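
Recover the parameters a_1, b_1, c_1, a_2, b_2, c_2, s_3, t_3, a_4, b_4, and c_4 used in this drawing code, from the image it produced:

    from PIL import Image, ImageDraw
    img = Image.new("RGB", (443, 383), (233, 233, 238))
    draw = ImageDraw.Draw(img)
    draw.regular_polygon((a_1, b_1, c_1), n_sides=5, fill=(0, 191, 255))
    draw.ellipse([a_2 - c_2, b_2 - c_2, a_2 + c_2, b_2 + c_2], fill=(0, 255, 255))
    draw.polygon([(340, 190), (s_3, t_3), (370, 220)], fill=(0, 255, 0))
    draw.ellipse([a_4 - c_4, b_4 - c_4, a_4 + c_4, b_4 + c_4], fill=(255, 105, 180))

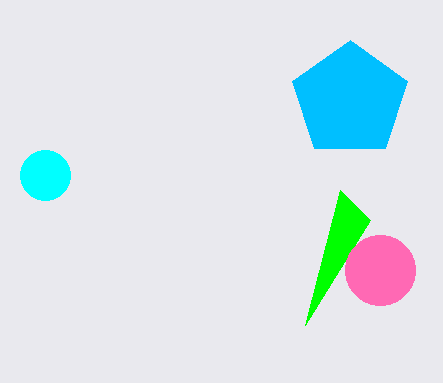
a_1 = 350; b_1 = 100; c_1 = 60; a_2 = 45; b_2 = 175; c_2 = 25; s_3 = 305; t_3 = 325; a_4 = 380; b_4 = 270; c_4 = 35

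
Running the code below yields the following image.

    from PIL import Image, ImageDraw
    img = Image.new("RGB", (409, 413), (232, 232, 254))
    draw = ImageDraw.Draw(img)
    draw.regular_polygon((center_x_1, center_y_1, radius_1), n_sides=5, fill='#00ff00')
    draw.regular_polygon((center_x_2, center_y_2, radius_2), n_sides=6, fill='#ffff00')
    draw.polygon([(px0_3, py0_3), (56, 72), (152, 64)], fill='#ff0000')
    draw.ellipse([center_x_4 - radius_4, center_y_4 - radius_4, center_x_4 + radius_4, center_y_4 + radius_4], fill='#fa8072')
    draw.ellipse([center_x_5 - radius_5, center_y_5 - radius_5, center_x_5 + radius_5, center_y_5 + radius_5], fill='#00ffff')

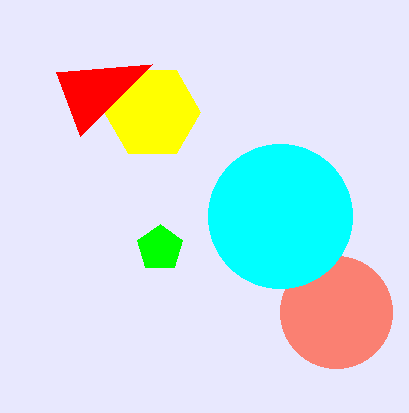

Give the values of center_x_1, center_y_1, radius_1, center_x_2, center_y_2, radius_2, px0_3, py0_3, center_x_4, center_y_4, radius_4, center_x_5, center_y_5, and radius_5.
center_x_1 = 160; center_y_1 = 248; radius_1 = 24; center_x_2 = 152; center_y_2 = 112; radius_2 = 48; px0_3 = 80; py0_3 = 136; center_x_4 = 336; center_y_4 = 312; radius_4 = 56; center_x_5 = 280; center_y_5 = 216; radius_5 = 72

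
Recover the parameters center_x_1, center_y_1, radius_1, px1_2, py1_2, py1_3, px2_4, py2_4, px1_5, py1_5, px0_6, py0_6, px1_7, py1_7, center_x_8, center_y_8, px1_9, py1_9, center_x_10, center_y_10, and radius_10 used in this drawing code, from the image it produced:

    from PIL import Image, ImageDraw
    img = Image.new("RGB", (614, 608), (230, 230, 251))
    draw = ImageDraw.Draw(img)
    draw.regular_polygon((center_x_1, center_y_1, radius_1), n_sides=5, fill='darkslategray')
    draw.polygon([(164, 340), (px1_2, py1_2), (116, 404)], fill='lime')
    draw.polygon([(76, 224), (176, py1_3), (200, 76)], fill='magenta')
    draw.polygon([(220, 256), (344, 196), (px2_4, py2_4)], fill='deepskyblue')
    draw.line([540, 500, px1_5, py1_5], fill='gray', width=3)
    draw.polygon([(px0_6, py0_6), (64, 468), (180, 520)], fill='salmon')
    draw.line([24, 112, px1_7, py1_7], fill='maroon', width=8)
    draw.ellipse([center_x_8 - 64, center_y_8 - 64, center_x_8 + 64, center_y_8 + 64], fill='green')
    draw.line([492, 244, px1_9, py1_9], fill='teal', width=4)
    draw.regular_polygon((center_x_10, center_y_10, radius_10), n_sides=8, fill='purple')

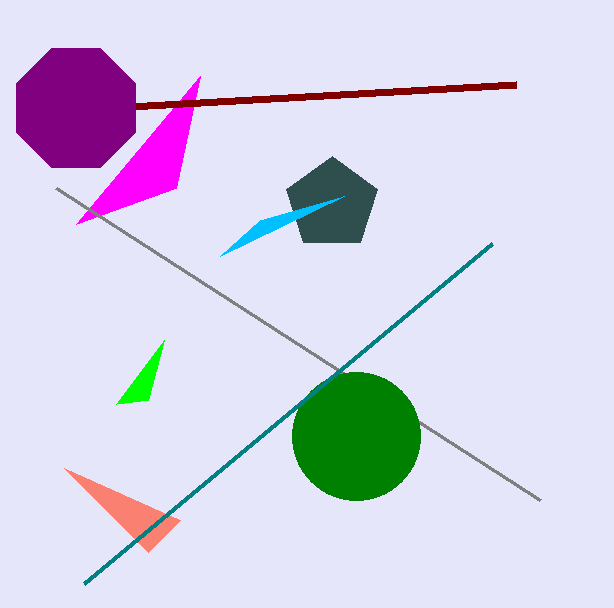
center_x_1 = 332; center_y_1 = 204; radius_1 = 48; px1_2 = 148; py1_2 = 400; py1_3 = 188; px2_4 = 260; py2_4 = 220; px1_5 = 56; py1_5 = 188; px0_6 = 148; py0_6 = 552; px1_7 = 516; py1_7 = 84; center_x_8 = 356; center_y_8 = 436; px1_9 = 84; py1_9 = 584; center_x_10 = 76; center_y_10 = 108; radius_10 = 64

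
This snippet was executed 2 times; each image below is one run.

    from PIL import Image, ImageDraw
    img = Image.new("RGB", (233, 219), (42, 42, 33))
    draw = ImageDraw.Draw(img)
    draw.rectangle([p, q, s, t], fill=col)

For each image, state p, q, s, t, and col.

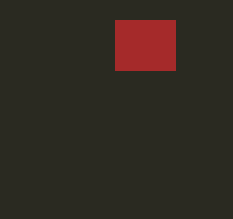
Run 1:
p = 115
q = 20
s = 175
t = 70
col = 'brown'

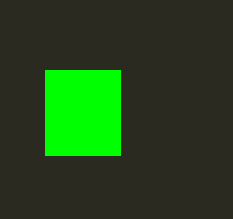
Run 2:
p = 45; q = 70; s = 120; t = 155; col = 'lime'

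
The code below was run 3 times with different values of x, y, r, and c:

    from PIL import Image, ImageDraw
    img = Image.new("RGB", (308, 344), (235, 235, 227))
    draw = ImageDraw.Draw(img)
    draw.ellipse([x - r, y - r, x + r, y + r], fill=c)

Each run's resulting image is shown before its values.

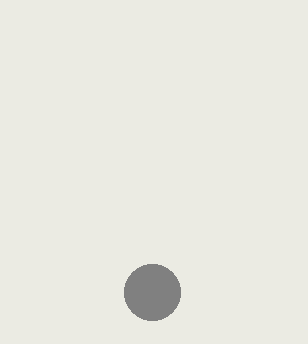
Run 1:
x = 152
y = 292
r = 28
c = 'gray'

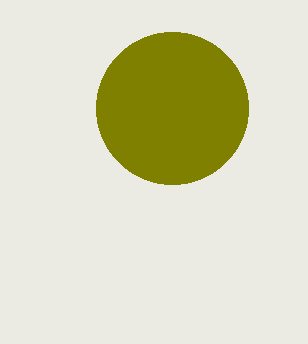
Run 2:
x = 172; y = 108; r = 76; c = 'olive'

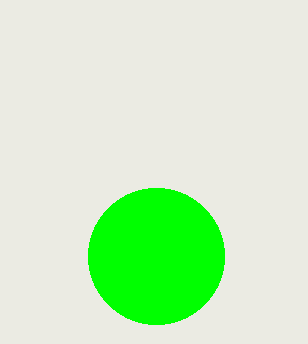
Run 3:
x = 156, y = 256, r = 68, c = 'lime'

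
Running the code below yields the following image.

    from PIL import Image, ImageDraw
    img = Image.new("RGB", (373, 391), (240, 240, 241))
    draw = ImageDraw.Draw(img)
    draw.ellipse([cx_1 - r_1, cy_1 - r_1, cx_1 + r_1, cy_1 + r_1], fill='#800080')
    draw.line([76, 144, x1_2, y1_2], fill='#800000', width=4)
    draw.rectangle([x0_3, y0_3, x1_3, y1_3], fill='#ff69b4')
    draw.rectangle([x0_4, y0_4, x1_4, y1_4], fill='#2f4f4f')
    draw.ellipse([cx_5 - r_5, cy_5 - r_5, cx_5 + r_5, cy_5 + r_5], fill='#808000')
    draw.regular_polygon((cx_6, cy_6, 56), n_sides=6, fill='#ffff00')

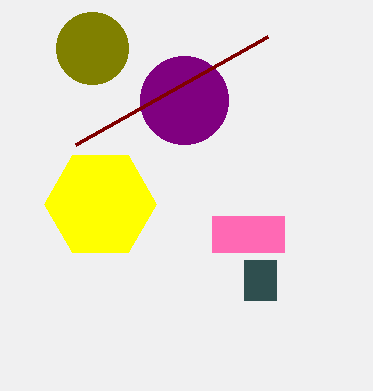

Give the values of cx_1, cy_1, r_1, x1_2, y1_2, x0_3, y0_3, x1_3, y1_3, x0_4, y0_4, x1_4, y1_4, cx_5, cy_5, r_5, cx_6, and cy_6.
cx_1 = 184; cy_1 = 100; r_1 = 44; x1_2 = 268; y1_2 = 36; x0_3 = 212; y0_3 = 216; x1_3 = 284; y1_3 = 252; x0_4 = 244; y0_4 = 260; x1_4 = 276; y1_4 = 300; cx_5 = 92; cy_5 = 48; r_5 = 36; cx_6 = 100; cy_6 = 204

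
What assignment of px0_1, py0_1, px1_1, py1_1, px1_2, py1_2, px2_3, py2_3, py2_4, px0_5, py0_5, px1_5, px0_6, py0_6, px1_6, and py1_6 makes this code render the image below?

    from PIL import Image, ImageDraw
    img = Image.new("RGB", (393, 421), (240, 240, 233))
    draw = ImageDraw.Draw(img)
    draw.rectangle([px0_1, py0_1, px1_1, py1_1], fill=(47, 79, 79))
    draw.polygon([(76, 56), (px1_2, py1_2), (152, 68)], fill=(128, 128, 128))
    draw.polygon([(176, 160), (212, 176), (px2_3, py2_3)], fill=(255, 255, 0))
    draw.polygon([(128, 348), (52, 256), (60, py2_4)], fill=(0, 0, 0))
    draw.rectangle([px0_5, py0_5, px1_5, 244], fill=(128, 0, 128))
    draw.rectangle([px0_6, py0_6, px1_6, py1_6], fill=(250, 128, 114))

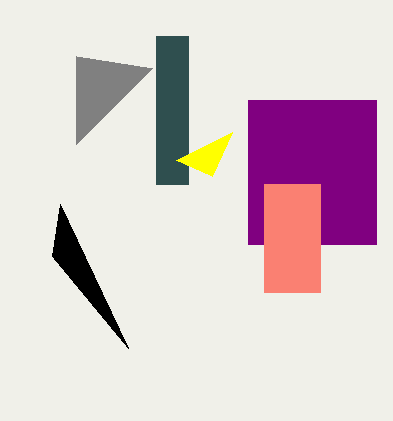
px0_1 = 156
py0_1 = 36
px1_1 = 188
py1_1 = 184
px1_2 = 76
py1_2 = 144
px2_3 = 232
py2_3 = 132
py2_4 = 204
px0_5 = 248
py0_5 = 100
px1_5 = 376
px0_6 = 264
py0_6 = 184
px1_6 = 320
py1_6 = 292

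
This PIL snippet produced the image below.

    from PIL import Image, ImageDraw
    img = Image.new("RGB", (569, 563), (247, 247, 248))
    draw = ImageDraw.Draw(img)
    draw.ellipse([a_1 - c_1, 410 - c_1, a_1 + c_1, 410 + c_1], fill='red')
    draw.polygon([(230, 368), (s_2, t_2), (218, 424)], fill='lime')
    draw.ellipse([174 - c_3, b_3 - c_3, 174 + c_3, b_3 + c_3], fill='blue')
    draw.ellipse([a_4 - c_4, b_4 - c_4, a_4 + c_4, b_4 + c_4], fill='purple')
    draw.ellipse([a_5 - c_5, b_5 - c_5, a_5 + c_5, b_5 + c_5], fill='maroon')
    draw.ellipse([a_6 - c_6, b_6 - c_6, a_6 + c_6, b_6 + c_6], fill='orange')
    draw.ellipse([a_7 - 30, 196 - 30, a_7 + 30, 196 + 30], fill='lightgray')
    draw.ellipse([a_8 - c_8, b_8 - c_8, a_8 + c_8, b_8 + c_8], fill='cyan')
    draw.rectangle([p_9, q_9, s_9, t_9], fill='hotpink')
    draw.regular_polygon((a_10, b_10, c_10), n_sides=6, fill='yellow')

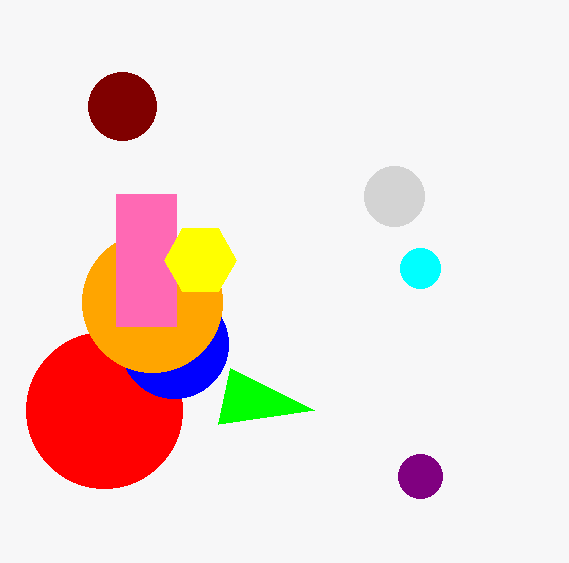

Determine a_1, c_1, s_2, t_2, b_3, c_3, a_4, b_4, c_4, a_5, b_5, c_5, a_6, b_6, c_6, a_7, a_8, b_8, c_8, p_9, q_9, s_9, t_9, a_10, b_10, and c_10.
a_1 = 104, c_1 = 78, s_2 = 314, t_2 = 410, b_3 = 344, c_3 = 54, a_4 = 420, b_4 = 476, c_4 = 22, a_5 = 122, b_5 = 106, c_5 = 34, a_6 = 152, b_6 = 302, c_6 = 70, a_7 = 394, a_8 = 420, b_8 = 268, c_8 = 20, p_9 = 116, q_9 = 194, s_9 = 176, t_9 = 326, a_10 = 200, b_10 = 260, c_10 = 36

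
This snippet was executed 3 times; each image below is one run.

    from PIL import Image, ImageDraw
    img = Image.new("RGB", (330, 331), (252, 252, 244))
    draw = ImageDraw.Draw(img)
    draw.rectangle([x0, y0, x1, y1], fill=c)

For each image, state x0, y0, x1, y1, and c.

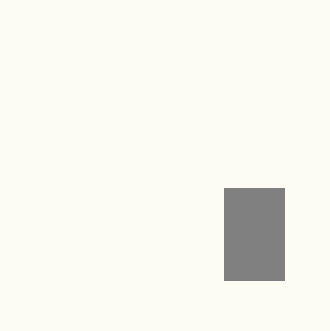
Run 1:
x0 = 224; y0 = 188; x1 = 284; y1 = 280; c = 'gray'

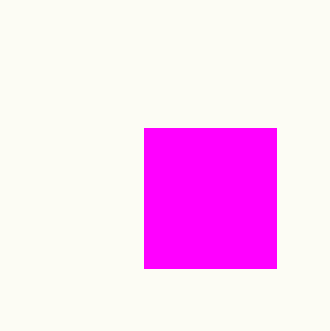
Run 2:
x0 = 144
y0 = 128
x1 = 276
y1 = 268
c = 'magenta'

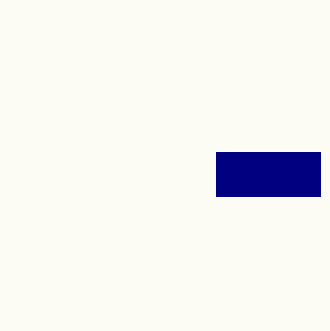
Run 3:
x0 = 216, y0 = 152, x1 = 320, y1 = 196, c = 'navy'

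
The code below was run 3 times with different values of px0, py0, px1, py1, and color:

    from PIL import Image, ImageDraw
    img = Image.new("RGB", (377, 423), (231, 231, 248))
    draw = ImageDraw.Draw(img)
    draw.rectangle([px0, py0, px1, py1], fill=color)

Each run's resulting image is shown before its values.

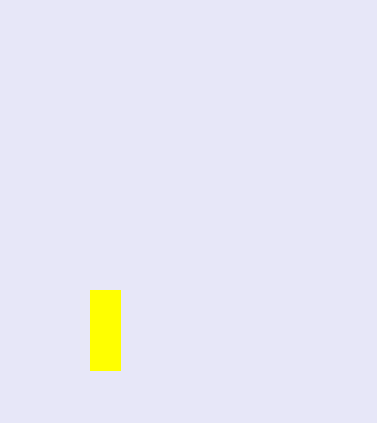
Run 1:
px0 = 90; py0 = 290; px1 = 120; py1 = 370; color = 'yellow'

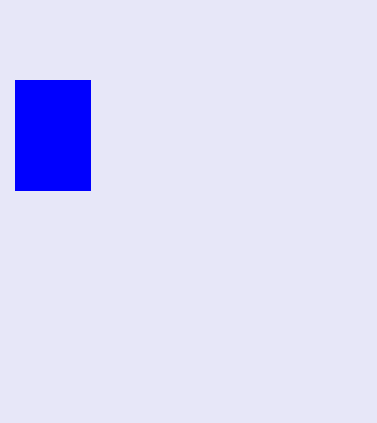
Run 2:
px0 = 15; py0 = 80; px1 = 90; py1 = 190; color = 'blue'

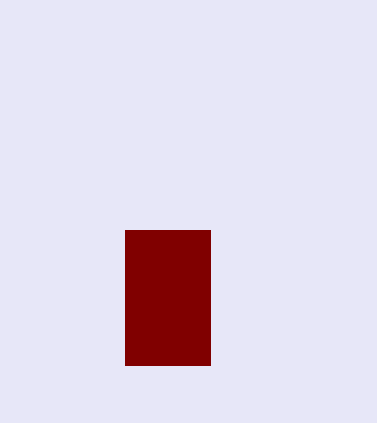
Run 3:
px0 = 125, py0 = 230, px1 = 210, py1 = 365, color = 'maroon'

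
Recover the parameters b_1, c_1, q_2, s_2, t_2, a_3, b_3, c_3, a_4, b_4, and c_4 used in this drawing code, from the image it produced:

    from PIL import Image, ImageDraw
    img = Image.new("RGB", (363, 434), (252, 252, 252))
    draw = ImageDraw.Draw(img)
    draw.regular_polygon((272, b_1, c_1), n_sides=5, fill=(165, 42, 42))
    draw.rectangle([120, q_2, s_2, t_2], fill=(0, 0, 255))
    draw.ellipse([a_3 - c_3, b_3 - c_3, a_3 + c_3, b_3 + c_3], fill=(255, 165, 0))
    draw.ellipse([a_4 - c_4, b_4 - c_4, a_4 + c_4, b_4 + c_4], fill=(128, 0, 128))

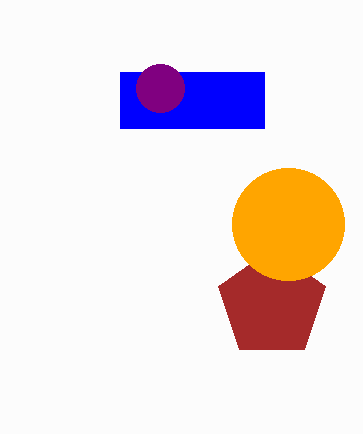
b_1 = 304; c_1 = 56; q_2 = 72; s_2 = 264; t_2 = 128; a_3 = 288; b_3 = 224; c_3 = 56; a_4 = 160; b_4 = 88; c_4 = 24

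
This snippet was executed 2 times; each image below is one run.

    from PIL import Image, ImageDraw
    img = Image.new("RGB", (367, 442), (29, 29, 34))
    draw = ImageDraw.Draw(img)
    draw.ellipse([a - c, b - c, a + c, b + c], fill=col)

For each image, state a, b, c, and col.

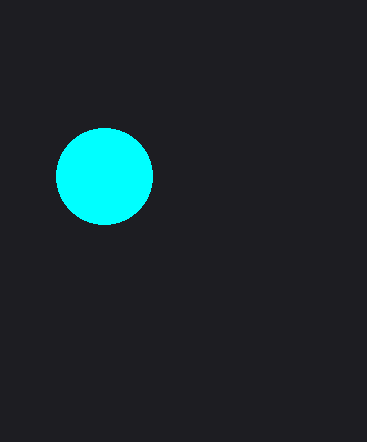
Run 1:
a = 104
b = 176
c = 48
col = 'cyan'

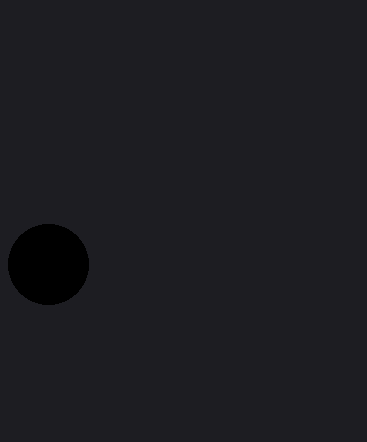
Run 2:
a = 48; b = 264; c = 40; col = 'black'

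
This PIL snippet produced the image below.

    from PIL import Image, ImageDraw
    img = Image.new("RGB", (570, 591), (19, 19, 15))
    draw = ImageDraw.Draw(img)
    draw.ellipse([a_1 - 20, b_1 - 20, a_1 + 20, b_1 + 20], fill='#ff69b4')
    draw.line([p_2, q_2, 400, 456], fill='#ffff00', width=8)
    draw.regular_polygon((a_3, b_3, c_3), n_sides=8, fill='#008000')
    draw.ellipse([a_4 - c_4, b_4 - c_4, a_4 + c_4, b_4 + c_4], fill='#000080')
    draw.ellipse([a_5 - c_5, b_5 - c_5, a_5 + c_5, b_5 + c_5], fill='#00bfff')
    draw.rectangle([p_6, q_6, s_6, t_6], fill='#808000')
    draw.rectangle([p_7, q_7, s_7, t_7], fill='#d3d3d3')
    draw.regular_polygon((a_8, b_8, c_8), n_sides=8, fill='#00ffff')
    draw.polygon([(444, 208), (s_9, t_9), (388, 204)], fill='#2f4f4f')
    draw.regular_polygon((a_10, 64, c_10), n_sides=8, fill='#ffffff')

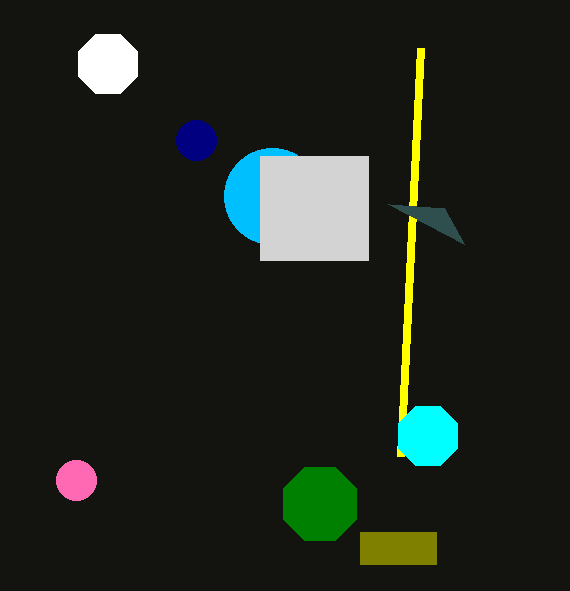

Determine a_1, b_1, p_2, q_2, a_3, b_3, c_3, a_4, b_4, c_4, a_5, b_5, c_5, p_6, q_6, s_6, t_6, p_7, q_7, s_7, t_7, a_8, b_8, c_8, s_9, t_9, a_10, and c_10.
a_1 = 76, b_1 = 480, p_2 = 420, q_2 = 48, a_3 = 320, b_3 = 504, c_3 = 40, a_4 = 196, b_4 = 140, c_4 = 20, a_5 = 272, b_5 = 196, c_5 = 48, p_6 = 360, q_6 = 532, s_6 = 436, t_6 = 564, p_7 = 260, q_7 = 156, s_7 = 368, t_7 = 260, a_8 = 428, b_8 = 436, c_8 = 32, s_9 = 464, t_9 = 244, a_10 = 108, c_10 = 32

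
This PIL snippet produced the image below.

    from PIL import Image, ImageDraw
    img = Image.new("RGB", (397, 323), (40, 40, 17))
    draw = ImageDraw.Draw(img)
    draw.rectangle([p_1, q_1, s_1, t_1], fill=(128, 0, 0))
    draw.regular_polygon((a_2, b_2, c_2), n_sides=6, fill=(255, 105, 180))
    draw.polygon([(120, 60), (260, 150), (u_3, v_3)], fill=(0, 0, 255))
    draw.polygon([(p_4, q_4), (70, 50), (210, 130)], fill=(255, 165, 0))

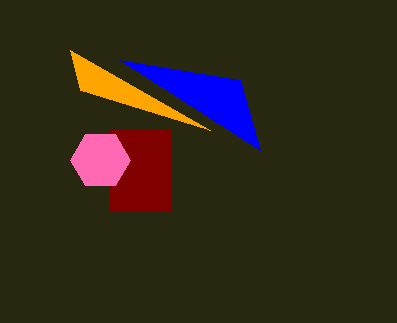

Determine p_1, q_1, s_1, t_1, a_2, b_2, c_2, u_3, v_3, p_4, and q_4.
p_1 = 110, q_1 = 130, s_1 = 170, t_1 = 210, a_2 = 100, b_2 = 160, c_2 = 30, u_3 = 240, v_3 = 80, p_4 = 80, q_4 = 90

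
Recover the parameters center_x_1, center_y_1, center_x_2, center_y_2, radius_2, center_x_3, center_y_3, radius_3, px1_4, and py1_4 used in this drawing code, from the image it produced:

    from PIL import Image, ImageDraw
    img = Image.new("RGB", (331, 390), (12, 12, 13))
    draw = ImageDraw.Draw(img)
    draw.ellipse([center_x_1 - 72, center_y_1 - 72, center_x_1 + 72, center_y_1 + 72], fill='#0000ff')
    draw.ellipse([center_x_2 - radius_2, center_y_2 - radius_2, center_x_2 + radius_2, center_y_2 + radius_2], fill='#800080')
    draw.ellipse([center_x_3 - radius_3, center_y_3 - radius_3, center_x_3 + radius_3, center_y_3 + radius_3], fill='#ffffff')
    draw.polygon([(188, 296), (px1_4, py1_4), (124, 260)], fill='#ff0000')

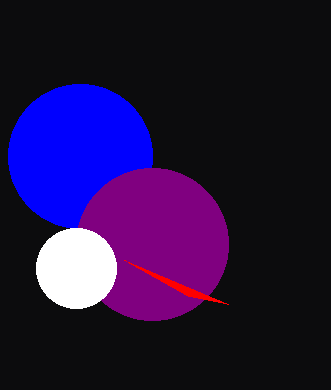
center_x_1 = 80; center_y_1 = 156; center_x_2 = 152; center_y_2 = 244; radius_2 = 76; center_x_3 = 76; center_y_3 = 268; radius_3 = 40; px1_4 = 228; py1_4 = 304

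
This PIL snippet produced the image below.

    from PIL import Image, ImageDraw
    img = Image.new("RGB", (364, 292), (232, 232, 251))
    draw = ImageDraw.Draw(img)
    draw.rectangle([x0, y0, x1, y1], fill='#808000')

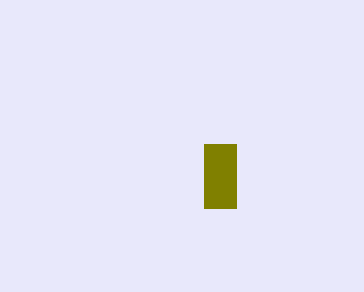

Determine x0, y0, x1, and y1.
x0 = 204, y0 = 144, x1 = 236, y1 = 208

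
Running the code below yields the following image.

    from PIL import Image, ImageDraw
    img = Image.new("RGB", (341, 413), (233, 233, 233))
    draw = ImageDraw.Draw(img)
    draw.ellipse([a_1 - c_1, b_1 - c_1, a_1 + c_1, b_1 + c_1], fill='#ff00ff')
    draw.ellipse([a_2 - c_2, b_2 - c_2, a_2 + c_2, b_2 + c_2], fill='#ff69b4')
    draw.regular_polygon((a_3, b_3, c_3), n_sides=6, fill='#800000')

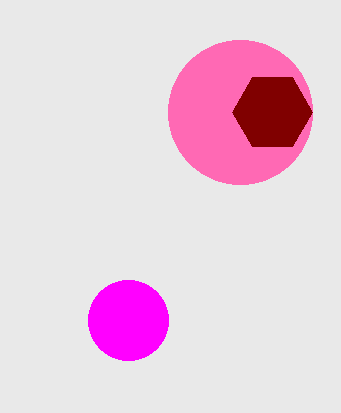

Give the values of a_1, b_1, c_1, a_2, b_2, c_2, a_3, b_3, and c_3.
a_1 = 128
b_1 = 320
c_1 = 40
a_2 = 240
b_2 = 112
c_2 = 72
a_3 = 272
b_3 = 112
c_3 = 40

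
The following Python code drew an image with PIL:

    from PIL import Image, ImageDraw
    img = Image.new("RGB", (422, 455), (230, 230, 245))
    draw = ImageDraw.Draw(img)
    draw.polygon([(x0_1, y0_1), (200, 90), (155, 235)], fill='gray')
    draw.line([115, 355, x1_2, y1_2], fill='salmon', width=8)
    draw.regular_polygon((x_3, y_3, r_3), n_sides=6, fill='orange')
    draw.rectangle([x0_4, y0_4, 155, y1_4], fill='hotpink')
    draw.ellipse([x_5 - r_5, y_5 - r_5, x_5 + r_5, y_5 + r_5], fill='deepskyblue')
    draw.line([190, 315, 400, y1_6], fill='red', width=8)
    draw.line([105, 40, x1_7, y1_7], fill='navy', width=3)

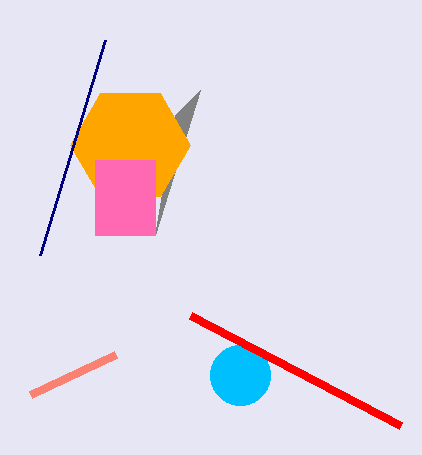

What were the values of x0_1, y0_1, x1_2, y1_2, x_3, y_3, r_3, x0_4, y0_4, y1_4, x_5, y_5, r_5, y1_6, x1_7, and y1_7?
x0_1 = 175, y0_1 = 115, x1_2 = 30, y1_2 = 395, x_3 = 130, y_3 = 145, r_3 = 60, x0_4 = 95, y0_4 = 160, y1_4 = 235, x_5 = 240, y_5 = 375, r_5 = 30, y1_6 = 425, x1_7 = 40, y1_7 = 255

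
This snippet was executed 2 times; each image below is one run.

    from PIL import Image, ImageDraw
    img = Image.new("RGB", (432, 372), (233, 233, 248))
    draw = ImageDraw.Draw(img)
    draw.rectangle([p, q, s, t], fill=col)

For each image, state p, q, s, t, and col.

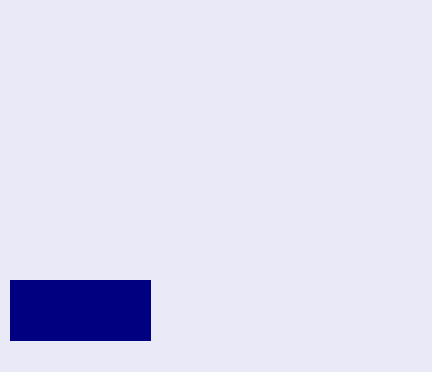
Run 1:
p = 10, q = 280, s = 150, t = 340, col = 'navy'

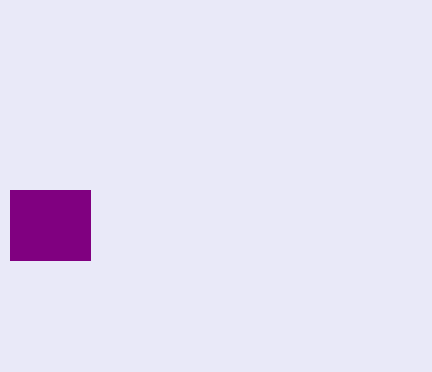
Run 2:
p = 10, q = 190, s = 90, t = 260, col = 'purple'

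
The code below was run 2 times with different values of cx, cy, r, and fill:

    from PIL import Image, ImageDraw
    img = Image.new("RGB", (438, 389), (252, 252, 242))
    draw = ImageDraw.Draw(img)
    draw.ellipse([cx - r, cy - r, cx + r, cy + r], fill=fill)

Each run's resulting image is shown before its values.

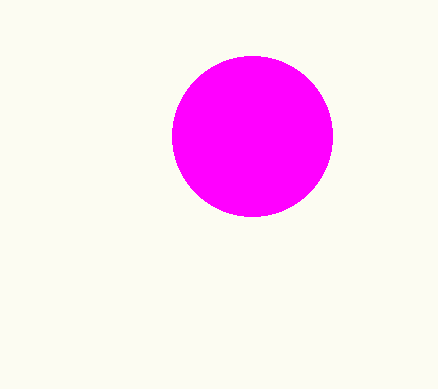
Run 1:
cx = 252, cy = 136, r = 80, fill = 'magenta'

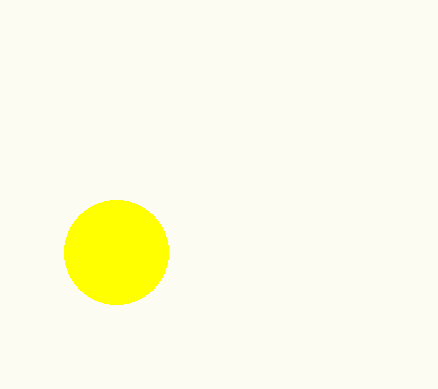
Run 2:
cx = 116; cy = 252; r = 52; fill = 'yellow'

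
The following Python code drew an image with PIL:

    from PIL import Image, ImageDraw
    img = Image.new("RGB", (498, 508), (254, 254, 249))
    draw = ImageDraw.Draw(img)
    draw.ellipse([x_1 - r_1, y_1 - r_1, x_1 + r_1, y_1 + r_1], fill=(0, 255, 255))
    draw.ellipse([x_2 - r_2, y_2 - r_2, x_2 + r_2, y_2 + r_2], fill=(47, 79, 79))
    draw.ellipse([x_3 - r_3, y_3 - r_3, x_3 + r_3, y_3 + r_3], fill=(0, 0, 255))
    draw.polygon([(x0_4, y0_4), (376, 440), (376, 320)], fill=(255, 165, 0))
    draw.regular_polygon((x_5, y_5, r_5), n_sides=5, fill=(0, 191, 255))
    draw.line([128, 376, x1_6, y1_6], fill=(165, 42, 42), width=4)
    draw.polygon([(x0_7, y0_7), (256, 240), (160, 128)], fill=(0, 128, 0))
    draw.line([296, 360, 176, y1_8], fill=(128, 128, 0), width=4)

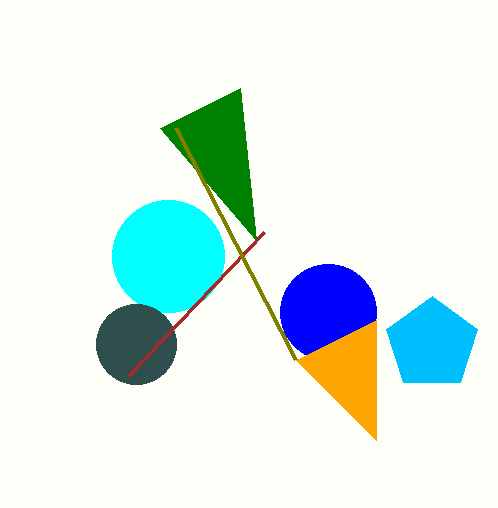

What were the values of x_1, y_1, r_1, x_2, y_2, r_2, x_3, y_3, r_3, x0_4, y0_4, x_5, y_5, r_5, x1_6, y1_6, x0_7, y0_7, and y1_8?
x_1 = 168; y_1 = 256; r_1 = 56; x_2 = 136; y_2 = 344; r_2 = 40; x_3 = 328; y_3 = 312; r_3 = 48; x0_4 = 296; y0_4 = 360; x_5 = 432; y_5 = 344; r_5 = 48; x1_6 = 264; y1_6 = 232; x0_7 = 240; y0_7 = 88; y1_8 = 128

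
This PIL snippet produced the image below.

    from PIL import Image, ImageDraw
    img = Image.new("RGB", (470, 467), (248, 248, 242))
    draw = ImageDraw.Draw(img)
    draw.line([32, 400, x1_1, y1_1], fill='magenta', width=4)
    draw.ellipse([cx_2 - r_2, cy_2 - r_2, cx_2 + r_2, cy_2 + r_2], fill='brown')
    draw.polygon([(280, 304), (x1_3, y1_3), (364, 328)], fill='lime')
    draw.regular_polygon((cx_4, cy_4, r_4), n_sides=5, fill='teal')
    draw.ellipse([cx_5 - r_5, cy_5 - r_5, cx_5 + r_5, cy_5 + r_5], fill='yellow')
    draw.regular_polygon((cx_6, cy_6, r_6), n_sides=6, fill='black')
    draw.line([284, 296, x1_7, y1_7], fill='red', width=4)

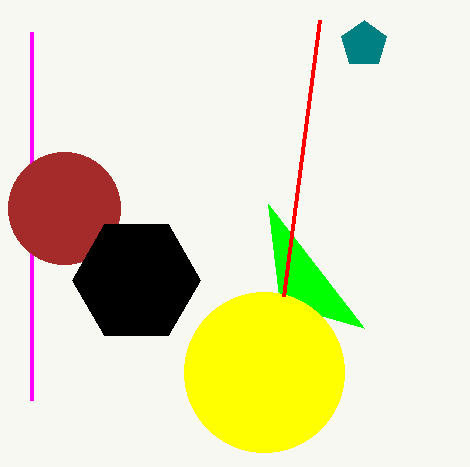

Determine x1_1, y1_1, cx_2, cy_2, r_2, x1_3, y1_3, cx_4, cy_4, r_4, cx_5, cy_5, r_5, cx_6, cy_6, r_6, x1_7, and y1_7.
x1_1 = 32, y1_1 = 32, cx_2 = 64, cy_2 = 208, r_2 = 56, x1_3 = 268, y1_3 = 204, cx_4 = 364, cy_4 = 44, r_4 = 24, cx_5 = 264, cy_5 = 372, r_5 = 80, cx_6 = 136, cy_6 = 280, r_6 = 64, x1_7 = 320, y1_7 = 20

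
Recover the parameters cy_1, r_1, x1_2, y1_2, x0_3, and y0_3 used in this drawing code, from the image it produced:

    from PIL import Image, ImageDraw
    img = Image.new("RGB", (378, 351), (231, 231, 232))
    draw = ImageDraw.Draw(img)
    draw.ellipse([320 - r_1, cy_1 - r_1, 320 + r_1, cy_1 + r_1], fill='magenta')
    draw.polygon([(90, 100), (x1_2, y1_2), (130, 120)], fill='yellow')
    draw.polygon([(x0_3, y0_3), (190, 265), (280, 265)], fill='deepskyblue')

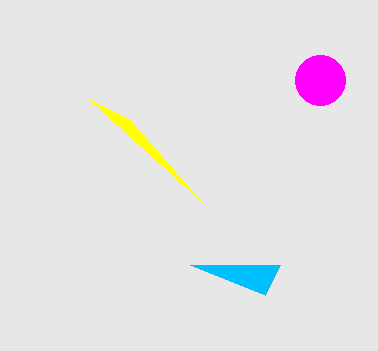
cy_1 = 80; r_1 = 25; x1_2 = 200; y1_2 = 200; x0_3 = 265; y0_3 = 295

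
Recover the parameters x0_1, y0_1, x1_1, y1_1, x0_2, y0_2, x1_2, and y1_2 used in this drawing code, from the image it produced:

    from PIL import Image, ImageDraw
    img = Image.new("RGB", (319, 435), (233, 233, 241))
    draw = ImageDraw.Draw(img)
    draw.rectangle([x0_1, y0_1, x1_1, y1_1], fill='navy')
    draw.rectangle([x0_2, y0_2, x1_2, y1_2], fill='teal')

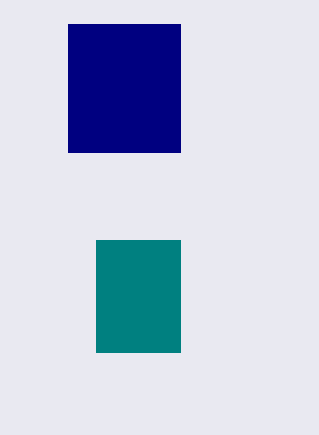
x0_1 = 68, y0_1 = 24, x1_1 = 180, y1_1 = 152, x0_2 = 96, y0_2 = 240, x1_2 = 180, y1_2 = 352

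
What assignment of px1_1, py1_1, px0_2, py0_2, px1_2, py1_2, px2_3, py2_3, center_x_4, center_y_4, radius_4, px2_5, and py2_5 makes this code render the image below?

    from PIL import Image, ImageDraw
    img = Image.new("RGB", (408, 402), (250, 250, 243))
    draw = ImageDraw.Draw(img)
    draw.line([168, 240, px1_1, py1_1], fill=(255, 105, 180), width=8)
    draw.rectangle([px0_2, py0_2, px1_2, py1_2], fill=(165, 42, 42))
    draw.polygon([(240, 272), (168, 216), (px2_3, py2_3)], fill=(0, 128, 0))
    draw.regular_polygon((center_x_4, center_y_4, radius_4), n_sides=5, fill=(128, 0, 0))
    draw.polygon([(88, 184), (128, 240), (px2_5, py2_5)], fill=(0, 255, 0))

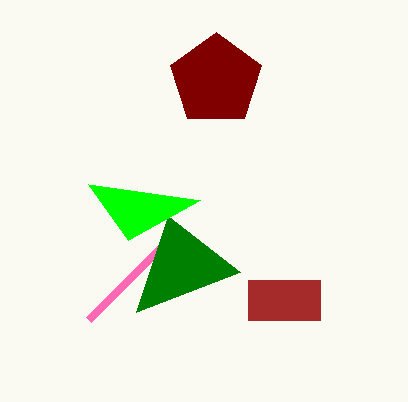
px1_1 = 88; py1_1 = 320; px0_2 = 248; py0_2 = 280; px1_2 = 320; py1_2 = 320; px2_3 = 136; py2_3 = 312; center_x_4 = 216; center_y_4 = 80; radius_4 = 48; px2_5 = 200; py2_5 = 200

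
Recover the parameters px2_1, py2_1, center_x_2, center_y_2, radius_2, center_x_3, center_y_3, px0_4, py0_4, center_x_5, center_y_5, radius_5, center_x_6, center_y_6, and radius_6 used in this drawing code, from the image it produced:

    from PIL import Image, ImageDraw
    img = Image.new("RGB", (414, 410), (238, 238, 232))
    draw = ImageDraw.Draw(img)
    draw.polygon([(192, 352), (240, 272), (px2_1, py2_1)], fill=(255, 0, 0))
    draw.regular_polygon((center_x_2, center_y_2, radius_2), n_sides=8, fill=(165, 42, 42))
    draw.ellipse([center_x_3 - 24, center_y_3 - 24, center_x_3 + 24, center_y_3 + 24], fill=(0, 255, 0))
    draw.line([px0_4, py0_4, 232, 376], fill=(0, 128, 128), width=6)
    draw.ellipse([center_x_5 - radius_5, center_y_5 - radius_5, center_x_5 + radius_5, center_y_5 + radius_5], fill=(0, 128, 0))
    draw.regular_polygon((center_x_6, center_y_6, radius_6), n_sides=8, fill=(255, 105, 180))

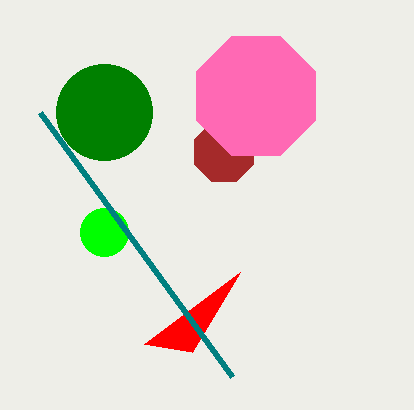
px2_1 = 144; py2_1 = 344; center_x_2 = 224; center_y_2 = 152; radius_2 = 32; center_x_3 = 104; center_y_3 = 232; px0_4 = 40; py0_4 = 112; center_x_5 = 104; center_y_5 = 112; radius_5 = 48; center_x_6 = 256; center_y_6 = 96; radius_6 = 64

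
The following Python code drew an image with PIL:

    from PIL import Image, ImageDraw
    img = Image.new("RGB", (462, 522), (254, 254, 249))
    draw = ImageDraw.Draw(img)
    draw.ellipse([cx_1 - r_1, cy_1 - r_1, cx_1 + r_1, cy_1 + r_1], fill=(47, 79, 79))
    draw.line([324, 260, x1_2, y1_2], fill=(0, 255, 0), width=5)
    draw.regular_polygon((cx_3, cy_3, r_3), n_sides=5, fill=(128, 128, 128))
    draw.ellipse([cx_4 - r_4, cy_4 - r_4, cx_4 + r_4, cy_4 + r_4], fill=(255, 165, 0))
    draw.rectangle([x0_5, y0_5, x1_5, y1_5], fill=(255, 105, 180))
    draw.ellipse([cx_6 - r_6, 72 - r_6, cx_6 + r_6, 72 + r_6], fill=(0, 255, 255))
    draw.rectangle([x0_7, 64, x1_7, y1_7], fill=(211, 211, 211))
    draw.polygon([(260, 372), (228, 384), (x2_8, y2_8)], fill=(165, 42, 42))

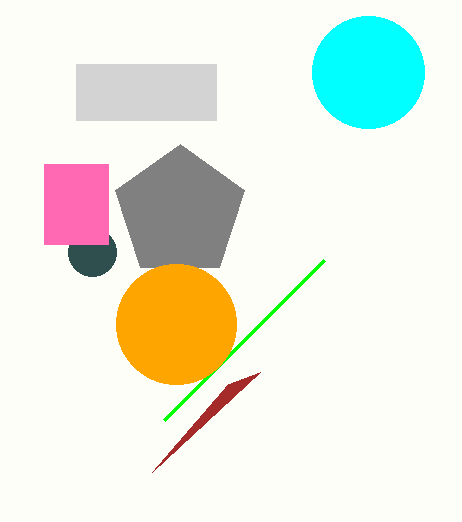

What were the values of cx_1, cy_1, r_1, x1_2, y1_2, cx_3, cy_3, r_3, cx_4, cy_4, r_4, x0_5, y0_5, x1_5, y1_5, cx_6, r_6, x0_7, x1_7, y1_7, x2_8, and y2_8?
cx_1 = 92; cy_1 = 252; r_1 = 24; x1_2 = 164; y1_2 = 420; cx_3 = 180; cy_3 = 212; r_3 = 68; cx_4 = 176; cy_4 = 324; r_4 = 60; x0_5 = 44; y0_5 = 164; x1_5 = 108; y1_5 = 244; cx_6 = 368; r_6 = 56; x0_7 = 76; x1_7 = 216; y1_7 = 120; x2_8 = 152; y2_8 = 472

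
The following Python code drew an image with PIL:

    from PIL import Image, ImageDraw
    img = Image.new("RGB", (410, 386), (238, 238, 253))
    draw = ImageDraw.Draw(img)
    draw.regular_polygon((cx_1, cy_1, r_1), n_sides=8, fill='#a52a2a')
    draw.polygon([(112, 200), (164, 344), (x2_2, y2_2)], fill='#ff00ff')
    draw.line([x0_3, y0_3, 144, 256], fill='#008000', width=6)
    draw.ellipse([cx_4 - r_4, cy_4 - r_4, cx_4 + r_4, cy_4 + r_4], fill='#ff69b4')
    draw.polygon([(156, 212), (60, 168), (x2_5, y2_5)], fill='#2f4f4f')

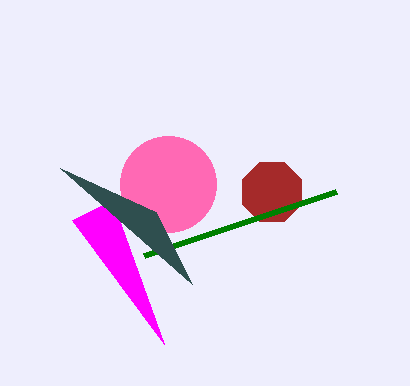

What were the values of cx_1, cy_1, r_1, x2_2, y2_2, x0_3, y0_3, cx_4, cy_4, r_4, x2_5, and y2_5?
cx_1 = 272
cy_1 = 192
r_1 = 32
x2_2 = 72
y2_2 = 220
x0_3 = 336
y0_3 = 192
cx_4 = 168
cy_4 = 184
r_4 = 48
x2_5 = 192
y2_5 = 284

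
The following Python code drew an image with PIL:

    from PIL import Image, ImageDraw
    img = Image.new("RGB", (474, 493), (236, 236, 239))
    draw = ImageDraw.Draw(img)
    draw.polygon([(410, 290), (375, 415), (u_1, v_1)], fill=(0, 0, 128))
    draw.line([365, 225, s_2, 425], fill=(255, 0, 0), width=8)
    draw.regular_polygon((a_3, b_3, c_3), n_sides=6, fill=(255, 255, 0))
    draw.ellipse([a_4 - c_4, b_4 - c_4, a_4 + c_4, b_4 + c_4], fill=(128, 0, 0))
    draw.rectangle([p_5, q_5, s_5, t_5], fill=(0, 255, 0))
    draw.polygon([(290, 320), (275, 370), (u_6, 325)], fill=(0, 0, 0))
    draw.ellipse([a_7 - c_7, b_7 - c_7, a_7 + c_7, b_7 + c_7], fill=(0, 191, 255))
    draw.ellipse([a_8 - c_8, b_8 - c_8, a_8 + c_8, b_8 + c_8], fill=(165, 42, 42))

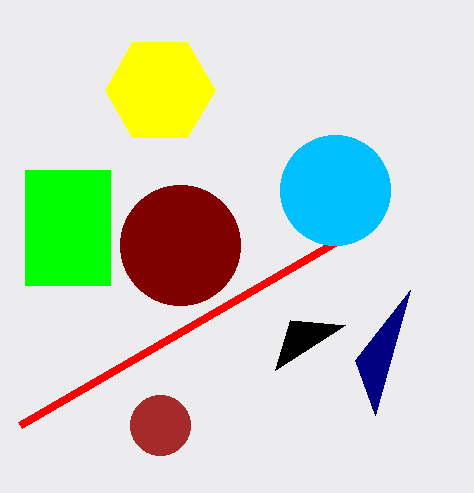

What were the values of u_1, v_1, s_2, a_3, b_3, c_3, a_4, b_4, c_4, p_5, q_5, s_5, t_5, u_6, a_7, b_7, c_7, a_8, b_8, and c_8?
u_1 = 355
v_1 = 360
s_2 = 20
a_3 = 160
b_3 = 90
c_3 = 55
a_4 = 180
b_4 = 245
c_4 = 60
p_5 = 25
q_5 = 170
s_5 = 110
t_5 = 285
u_6 = 345
a_7 = 335
b_7 = 190
c_7 = 55
a_8 = 160
b_8 = 425
c_8 = 30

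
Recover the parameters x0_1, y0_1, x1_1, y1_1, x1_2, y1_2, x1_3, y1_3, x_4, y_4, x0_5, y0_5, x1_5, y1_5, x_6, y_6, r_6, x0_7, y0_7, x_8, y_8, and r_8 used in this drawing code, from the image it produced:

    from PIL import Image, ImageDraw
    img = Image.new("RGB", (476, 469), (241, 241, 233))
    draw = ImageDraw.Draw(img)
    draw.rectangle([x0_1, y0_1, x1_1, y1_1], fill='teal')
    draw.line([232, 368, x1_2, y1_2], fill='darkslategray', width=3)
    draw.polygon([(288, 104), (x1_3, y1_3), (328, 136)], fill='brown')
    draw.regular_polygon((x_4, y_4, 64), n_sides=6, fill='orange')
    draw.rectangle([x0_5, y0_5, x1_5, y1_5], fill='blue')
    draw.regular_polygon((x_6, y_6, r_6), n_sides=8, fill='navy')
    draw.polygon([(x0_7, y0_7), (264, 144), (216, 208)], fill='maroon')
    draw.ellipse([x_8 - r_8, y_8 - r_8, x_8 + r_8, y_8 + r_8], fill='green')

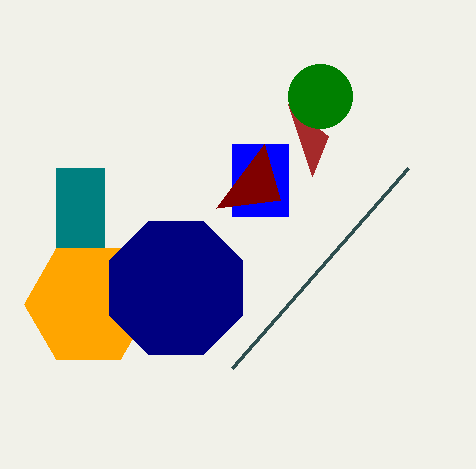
x0_1 = 56, y0_1 = 168, x1_1 = 104, y1_1 = 248, x1_2 = 408, y1_2 = 168, x1_3 = 312, y1_3 = 176, x_4 = 88, y_4 = 304, x0_5 = 232, y0_5 = 144, x1_5 = 288, y1_5 = 216, x_6 = 176, y_6 = 288, r_6 = 72, x0_7 = 280, y0_7 = 200, x_8 = 320, y_8 = 96, r_8 = 32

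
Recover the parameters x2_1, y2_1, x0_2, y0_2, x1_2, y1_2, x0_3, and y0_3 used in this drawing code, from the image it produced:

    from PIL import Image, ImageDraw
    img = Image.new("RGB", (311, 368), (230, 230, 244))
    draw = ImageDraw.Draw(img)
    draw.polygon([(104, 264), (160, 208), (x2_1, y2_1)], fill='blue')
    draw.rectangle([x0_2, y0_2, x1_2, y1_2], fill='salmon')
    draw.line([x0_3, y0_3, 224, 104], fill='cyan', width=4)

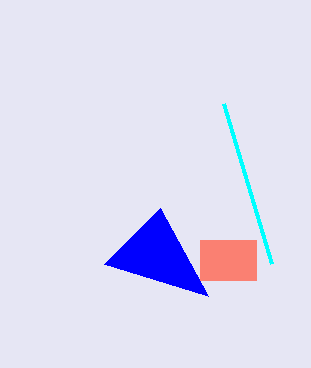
x2_1 = 208; y2_1 = 296; x0_2 = 200; y0_2 = 240; x1_2 = 256; y1_2 = 280; x0_3 = 272; y0_3 = 264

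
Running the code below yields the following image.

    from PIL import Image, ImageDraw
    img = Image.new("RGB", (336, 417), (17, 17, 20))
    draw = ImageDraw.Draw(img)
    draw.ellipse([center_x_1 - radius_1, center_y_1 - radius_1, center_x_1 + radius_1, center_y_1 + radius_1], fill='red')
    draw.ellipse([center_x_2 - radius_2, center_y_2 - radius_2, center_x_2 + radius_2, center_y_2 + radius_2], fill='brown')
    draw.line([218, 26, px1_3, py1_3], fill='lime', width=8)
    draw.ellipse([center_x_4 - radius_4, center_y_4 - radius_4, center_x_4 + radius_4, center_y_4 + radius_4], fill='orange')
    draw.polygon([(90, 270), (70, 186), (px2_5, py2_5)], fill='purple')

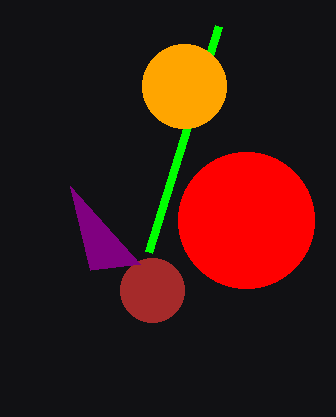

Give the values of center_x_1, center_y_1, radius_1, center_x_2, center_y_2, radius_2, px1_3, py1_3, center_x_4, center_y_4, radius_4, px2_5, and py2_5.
center_x_1 = 246, center_y_1 = 220, radius_1 = 68, center_x_2 = 152, center_y_2 = 290, radius_2 = 32, px1_3 = 148, py1_3 = 252, center_x_4 = 184, center_y_4 = 86, radius_4 = 42, px2_5 = 140, py2_5 = 264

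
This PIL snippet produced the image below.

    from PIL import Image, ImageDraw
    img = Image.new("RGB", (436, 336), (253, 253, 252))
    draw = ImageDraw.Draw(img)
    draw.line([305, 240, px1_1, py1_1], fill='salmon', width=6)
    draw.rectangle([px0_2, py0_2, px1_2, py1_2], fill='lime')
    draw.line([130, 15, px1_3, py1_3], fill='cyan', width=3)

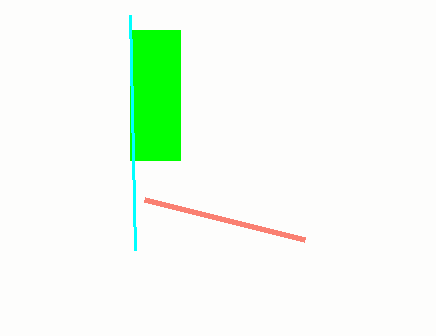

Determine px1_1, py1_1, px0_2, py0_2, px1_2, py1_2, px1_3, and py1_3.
px1_1 = 145, py1_1 = 200, px0_2 = 130, py0_2 = 30, px1_2 = 180, py1_2 = 160, px1_3 = 135, py1_3 = 250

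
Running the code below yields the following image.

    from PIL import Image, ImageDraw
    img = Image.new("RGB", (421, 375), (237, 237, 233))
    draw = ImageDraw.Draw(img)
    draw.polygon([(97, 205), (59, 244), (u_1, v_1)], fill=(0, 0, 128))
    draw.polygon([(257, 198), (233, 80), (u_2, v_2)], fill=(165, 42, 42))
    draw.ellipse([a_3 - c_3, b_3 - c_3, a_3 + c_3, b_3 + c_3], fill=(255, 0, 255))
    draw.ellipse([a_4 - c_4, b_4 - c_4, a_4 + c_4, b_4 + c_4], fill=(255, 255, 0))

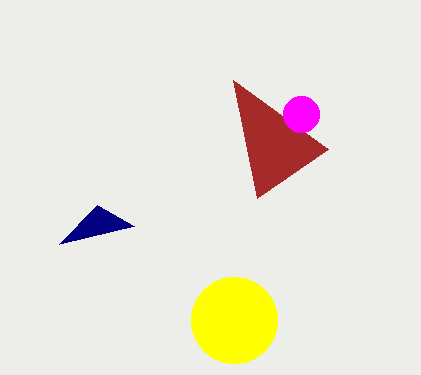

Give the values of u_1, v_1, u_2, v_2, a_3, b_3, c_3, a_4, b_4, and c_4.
u_1 = 134; v_1 = 226; u_2 = 328; v_2 = 149; a_3 = 301; b_3 = 114; c_3 = 18; a_4 = 234; b_4 = 320; c_4 = 43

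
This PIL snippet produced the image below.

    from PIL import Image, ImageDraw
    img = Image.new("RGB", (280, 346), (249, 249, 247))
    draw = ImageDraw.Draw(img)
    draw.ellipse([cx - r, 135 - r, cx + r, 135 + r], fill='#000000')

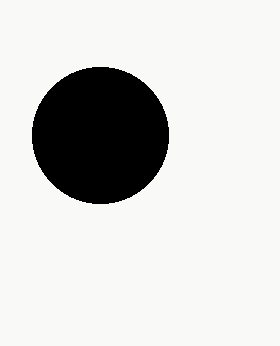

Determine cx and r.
cx = 100; r = 68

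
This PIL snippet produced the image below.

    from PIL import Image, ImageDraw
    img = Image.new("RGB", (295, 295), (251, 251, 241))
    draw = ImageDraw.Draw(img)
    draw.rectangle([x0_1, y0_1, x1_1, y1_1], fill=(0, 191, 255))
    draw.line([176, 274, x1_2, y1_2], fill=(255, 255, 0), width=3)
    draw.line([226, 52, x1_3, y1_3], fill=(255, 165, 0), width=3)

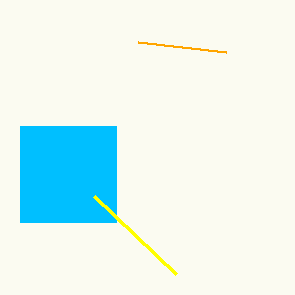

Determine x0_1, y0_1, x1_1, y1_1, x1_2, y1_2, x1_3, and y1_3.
x0_1 = 20
y0_1 = 126
x1_1 = 116
y1_1 = 222
x1_2 = 94
y1_2 = 196
x1_3 = 138
y1_3 = 42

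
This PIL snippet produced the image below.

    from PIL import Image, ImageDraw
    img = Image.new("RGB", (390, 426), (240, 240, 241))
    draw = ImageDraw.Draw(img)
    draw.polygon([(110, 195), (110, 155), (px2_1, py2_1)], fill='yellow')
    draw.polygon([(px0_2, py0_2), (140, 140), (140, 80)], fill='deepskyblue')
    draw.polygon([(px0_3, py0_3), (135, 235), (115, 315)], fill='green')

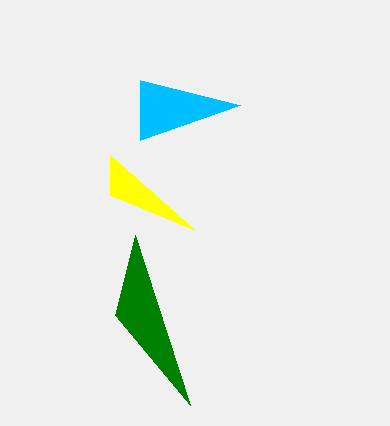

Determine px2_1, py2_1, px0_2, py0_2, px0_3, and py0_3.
px2_1 = 195
py2_1 = 230
px0_2 = 240
py0_2 = 105
px0_3 = 190
py0_3 = 405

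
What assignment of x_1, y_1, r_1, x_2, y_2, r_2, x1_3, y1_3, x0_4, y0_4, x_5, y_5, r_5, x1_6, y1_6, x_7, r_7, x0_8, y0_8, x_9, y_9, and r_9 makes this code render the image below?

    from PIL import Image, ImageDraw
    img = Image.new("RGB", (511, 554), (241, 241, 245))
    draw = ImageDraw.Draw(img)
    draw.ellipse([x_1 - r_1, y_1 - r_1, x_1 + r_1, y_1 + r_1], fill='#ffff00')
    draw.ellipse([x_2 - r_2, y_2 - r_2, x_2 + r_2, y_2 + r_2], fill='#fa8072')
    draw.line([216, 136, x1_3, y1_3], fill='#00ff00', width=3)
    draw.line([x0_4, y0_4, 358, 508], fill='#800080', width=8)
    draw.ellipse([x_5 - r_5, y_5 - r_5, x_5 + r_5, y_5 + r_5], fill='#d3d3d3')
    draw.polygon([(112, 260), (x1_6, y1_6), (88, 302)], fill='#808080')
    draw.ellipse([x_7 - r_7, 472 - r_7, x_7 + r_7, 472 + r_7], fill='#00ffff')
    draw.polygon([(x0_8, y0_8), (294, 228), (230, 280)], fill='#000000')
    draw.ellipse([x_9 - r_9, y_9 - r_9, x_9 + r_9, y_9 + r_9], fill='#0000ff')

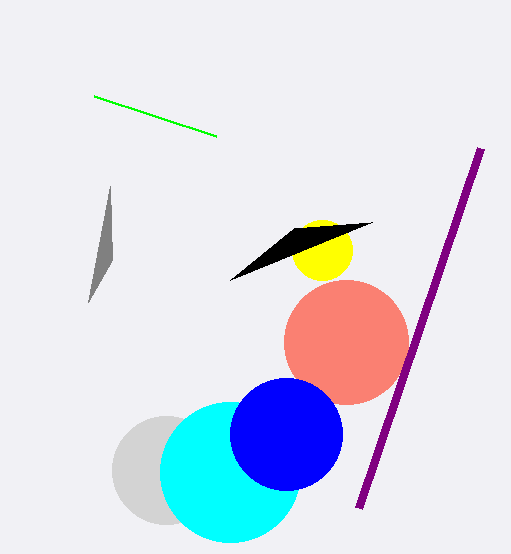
x_1 = 322
y_1 = 250
r_1 = 30
x_2 = 346
y_2 = 342
r_2 = 62
x1_3 = 94
y1_3 = 96
x0_4 = 480
y0_4 = 148
x_5 = 166
y_5 = 470
r_5 = 54
x1_6 = 110
y1_6 = 186
x_7 = 230
r_7 = 70
x0_8 = 372
y0_8 = 222
x_9 = 286
y_9 = 434
r_9 = 56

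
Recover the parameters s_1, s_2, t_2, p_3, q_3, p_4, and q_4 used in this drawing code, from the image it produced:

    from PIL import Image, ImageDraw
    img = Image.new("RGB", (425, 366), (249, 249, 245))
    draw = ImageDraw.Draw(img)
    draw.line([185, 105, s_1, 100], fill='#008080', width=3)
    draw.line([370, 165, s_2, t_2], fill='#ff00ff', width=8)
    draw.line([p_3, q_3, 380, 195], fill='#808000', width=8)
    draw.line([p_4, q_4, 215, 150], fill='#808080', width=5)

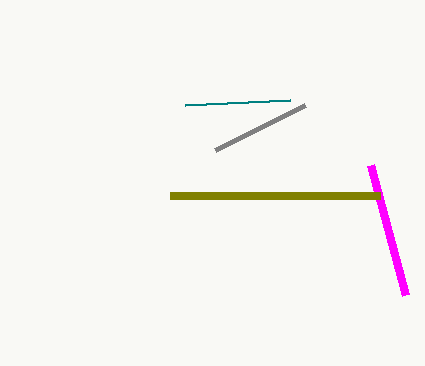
s_1 = 290; s_2 = 405; t_2 = 295; p_3 = 170; q_3 = 195; p_4 = 305; q_4 = 105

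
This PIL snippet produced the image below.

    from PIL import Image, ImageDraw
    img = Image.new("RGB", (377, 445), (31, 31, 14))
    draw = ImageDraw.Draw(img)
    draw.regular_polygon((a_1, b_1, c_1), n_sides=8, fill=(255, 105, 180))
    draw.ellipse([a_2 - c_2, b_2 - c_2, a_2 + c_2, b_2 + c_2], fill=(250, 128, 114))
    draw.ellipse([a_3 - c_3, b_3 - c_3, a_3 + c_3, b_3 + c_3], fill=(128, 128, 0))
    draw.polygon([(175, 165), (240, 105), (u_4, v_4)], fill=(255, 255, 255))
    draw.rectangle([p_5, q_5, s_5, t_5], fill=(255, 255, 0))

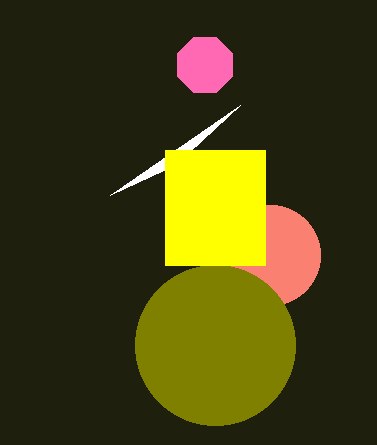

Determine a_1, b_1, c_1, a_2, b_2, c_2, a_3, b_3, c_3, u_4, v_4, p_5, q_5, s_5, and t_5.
a_1 = 205; b_1 = 65; c_1 = 30; a_2 = 270; b_2 = 255; c_2 = 50; a_3 = 215; b_3 = 345; c_3 = 80; u_4 = 110; v_4 = 195; p_5 = 165; q_5 = 150; s_5 = 265; t_5 = 265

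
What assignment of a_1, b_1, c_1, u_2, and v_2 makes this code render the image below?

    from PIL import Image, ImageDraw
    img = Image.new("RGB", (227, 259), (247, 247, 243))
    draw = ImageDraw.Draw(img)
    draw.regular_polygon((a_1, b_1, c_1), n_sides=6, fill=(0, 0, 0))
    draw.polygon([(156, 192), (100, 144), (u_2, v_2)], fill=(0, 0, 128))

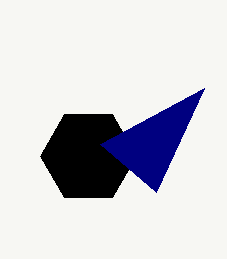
a_1 = 88, b_1 = 156, c_1 = 48, u_2 = 204, v_2 = 88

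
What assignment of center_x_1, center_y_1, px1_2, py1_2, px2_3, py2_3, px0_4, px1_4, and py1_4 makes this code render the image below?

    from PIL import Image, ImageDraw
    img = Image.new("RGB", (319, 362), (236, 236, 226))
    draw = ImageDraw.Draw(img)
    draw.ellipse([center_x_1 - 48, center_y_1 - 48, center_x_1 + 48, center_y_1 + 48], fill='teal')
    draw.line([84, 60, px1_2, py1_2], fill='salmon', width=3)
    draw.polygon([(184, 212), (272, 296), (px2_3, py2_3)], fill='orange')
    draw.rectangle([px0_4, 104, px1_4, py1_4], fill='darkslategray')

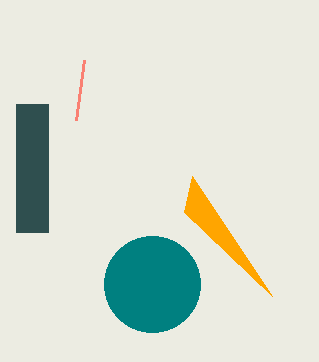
center_x_1 = 152; center_y_1 = 284; px1_2 = 76; py1_2 = 120; px2_3 = 192; py2_3 = 176; px0_4 = 16; px1_4 = 48; py1_4 = 232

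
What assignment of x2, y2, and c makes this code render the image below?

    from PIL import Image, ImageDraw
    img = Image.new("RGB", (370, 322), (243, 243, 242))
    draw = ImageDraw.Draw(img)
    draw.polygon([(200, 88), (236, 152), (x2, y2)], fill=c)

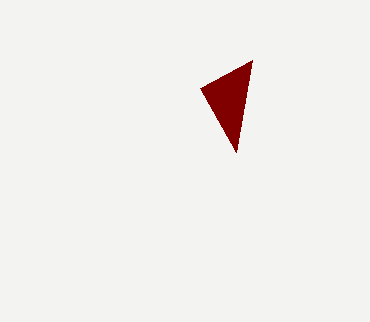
x2 = 252
y2 = 60
c = 'maroon'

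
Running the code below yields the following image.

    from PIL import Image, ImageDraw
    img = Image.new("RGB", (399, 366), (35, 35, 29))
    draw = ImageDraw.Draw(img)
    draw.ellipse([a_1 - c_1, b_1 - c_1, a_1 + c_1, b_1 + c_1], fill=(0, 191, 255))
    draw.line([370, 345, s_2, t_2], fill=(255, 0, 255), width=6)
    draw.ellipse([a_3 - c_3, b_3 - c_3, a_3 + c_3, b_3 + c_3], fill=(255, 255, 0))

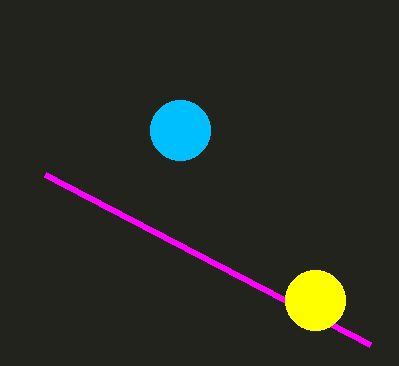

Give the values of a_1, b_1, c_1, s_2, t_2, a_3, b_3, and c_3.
a_1 = 180
b_1 = 130
c_1 = 30
s_2 = 45
t_2 = 175
a_3 = 315
b_3 = 300
c_3 = 30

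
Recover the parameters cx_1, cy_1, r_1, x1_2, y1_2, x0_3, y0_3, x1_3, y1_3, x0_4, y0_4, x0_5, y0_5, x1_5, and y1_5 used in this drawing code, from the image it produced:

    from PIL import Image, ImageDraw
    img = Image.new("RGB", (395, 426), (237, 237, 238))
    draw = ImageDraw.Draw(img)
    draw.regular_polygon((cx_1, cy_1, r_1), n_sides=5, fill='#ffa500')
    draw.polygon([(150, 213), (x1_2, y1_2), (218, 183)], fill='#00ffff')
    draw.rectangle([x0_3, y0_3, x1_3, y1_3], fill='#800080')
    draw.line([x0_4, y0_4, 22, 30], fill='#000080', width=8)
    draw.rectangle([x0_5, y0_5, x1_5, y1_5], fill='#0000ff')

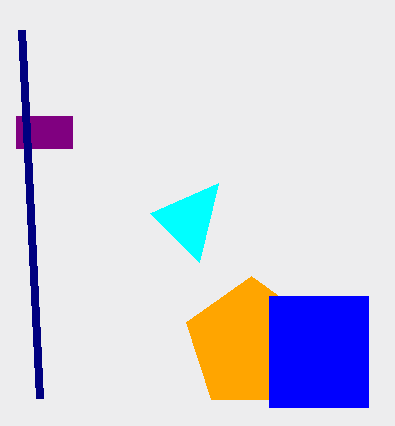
cx_1 = 251
cy_1 = 344
r_1 = 68
x1_2 = 199
y1_2 = 262
x0_3 = 16
y0_3 = 116
x1_3 = 72
y1_3 = 148
x0_4 = 40
y0_4 = 398
x0_5 = 269
y0_5 = 296
x1_5 = 368
y1_5 = 407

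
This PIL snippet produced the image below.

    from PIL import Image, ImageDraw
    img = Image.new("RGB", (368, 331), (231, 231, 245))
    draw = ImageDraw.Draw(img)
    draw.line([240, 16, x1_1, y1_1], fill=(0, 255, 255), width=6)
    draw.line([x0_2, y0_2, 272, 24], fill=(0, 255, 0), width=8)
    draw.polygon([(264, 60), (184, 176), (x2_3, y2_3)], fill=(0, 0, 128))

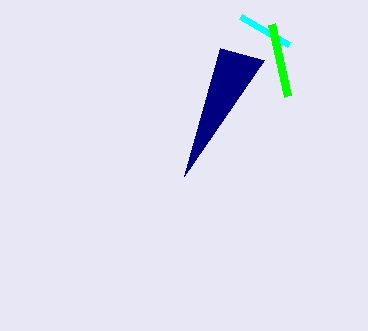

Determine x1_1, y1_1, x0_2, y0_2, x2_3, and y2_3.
x1_1 = 288
y1_1 = 44
x0_2 = 288
y0_2 = 96
x2_3 = 220
y2_3 = 48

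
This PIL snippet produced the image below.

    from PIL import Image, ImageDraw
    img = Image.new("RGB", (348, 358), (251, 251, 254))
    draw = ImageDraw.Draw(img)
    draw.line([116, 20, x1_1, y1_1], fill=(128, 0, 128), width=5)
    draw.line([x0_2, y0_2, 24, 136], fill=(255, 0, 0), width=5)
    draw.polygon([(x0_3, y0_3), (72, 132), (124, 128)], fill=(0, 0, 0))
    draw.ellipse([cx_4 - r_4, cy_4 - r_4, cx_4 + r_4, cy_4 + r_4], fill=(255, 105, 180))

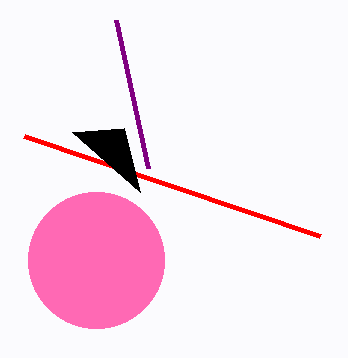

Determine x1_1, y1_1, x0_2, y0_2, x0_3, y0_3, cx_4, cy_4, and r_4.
x1_1 = 148; y1_1 = 168; x0_2 = 320; y0_2 = 236; x0_3 = 140; y0_3 = 192; cx_4 = 96; cy_4 = 260; r_4 = 68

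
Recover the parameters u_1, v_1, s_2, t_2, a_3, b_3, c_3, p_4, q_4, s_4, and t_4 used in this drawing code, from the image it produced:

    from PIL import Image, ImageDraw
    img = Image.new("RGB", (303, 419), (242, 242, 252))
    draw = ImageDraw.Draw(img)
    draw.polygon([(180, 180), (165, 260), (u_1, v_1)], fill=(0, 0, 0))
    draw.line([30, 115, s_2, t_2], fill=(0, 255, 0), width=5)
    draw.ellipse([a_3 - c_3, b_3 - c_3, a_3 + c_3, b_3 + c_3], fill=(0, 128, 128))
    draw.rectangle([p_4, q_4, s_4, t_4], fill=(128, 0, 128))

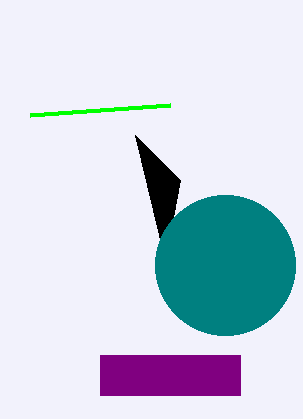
u_1 = 135
v_1 = 135
s_2 = 170
t_2 = 105
a_3 = 225
b_3 = 265
c_3 = 70
p_4 = 100
q_4 = 355
s_4 = 240
t_4 = 395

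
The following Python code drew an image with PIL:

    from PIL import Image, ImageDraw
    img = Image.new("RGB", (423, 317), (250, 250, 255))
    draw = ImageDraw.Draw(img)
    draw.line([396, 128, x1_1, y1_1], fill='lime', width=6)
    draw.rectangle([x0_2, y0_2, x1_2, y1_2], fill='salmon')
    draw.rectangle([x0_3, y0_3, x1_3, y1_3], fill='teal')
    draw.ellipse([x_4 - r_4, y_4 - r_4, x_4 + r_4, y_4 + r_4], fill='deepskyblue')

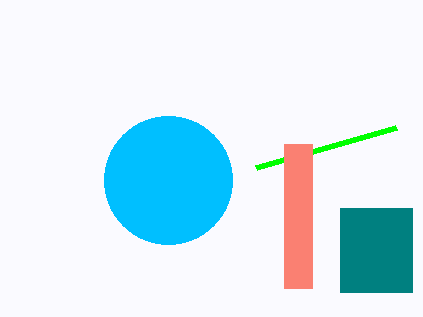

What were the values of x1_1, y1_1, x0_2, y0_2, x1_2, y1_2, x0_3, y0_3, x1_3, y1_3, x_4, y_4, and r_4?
x1_1 = 256
y1_1 = 168
x0_2 = 284
y0_2 = 144
x1_2 = 312
y1_2 = 288
x0_3 = 340
y0_3 = 208
x1_3 = 412
y1_3 = 292
x_4 = 168
y_4 = 180
r_4 = 64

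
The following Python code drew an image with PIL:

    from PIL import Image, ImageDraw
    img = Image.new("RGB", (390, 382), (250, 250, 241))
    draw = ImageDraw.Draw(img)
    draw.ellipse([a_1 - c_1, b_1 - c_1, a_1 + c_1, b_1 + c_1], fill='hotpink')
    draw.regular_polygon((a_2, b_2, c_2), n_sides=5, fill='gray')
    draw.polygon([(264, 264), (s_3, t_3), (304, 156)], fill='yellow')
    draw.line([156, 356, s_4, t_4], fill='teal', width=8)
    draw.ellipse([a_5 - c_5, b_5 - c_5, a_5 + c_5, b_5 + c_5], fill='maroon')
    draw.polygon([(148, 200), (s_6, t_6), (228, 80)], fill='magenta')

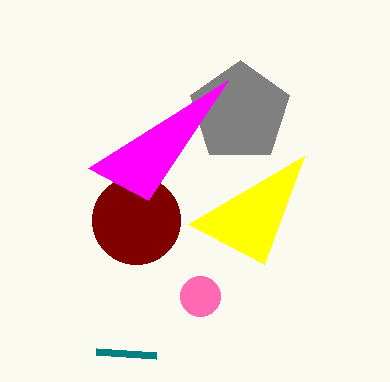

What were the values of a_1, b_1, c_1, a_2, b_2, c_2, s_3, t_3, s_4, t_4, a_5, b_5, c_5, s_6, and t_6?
a_1 = 200; b_1 = 296; c_1 = 20; a_2 = 240; b_2 = 112; c_2 = 52; s_3 = 188; t_3 = 224; s_4 = 96; t_4 = 352; a_5 = 136; b_5 = 220; c_5 = 44; s_6 = 88; t_6 = 168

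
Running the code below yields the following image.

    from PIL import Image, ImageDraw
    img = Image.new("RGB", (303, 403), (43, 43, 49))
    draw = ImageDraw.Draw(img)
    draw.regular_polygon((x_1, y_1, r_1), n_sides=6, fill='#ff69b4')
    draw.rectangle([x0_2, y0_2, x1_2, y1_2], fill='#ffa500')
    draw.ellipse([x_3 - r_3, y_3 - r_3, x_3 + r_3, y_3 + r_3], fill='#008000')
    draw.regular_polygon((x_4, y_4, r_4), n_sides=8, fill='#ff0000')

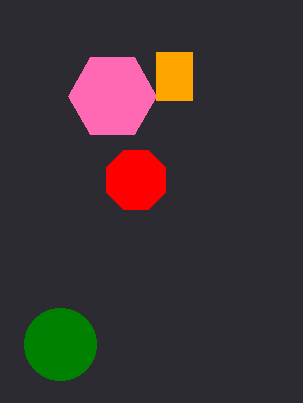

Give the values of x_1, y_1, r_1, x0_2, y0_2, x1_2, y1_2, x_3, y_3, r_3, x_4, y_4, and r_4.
x_1 = 112
y_1 = 96
r_1 = 44
x0_2 = 156
y0_2 = 52
x1_2 = 192
y1_2 = 100
x_3 = 60
y_3 = 344
r_3 = 36
x_4 = 136
y_4 = 180
r_4 = 32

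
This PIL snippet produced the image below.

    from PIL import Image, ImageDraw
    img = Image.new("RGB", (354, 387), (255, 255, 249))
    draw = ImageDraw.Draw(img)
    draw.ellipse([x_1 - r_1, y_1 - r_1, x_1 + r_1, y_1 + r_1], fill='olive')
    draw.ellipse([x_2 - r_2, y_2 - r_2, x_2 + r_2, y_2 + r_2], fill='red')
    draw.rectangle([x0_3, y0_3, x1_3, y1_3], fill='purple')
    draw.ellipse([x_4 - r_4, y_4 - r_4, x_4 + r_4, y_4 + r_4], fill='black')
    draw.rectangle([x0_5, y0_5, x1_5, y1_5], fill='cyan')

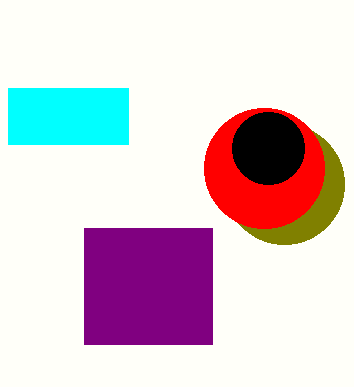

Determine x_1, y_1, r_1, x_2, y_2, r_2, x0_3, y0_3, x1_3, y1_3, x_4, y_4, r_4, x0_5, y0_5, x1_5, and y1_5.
x_1 = 284; y_1 = 184; r_1 = 60; x_2 = 264; y_2 = 168; r_2 = 60; x0_3 = 84; y0_3 = 228; x1_3 = 212; y1_3 = 344; x_4 = 268; y_4 = 148; r_4 = 36; x0_5 = 8; y0_5 = 88; x1_5 = 128; y1_5 = 144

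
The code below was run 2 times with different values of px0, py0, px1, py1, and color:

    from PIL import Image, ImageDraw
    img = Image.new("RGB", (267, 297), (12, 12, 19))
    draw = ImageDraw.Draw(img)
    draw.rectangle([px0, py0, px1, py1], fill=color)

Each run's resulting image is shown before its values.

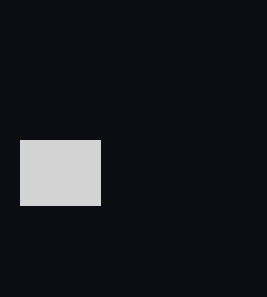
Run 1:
px0 = 20; py0 = 140; px1 = 100; py1 = 205; color = 'lightgray'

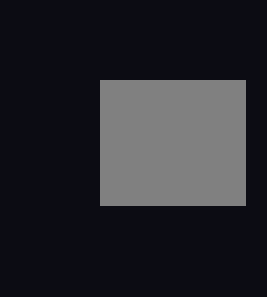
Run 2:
px0 = 100; py0 = 80; px1 = 245; py1 = 205; color = 'gray'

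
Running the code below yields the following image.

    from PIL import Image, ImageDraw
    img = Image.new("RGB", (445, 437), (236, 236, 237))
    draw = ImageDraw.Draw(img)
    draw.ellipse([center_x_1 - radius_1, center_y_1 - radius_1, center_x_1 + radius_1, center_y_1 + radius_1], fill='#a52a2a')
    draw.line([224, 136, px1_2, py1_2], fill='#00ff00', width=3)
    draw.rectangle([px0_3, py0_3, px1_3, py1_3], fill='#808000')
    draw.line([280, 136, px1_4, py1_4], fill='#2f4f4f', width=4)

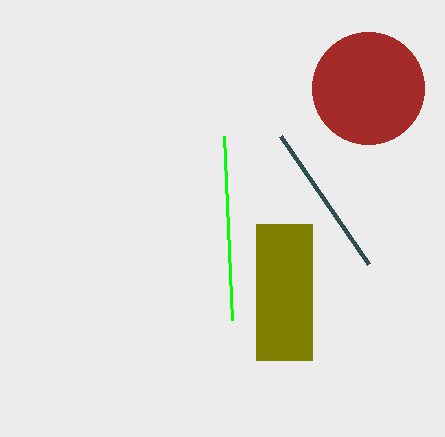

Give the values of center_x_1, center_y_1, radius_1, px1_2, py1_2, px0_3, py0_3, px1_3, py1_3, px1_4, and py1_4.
center_x_1 = 368; center_y_1 = 88; radius_1 = 56; px1_2 = 232; py1_2 = 320; px0_3 = 256; py0_3 = 224; px1_3 = 312; py1_3 = 360; px1_4 = 368; py1_4 = 264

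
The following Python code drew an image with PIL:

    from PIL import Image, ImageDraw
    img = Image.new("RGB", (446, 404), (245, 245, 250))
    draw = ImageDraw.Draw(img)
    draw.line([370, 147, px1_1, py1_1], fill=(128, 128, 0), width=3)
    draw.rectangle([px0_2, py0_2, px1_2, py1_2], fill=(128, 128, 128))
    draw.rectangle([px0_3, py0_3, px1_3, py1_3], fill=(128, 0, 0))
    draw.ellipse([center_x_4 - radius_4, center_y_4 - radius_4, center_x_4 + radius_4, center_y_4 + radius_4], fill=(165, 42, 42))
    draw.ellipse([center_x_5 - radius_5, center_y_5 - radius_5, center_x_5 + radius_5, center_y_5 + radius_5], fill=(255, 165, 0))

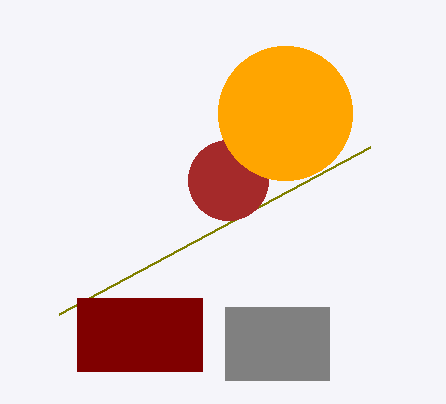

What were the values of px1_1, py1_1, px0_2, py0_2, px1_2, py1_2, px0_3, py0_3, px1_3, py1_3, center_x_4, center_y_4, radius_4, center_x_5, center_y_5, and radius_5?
px1_1 = 59; py1_1 = 314; px0_2 = 225; py0_2 = 307; px1_2 = 329; py1_2 = 380; px0_3 = 77; py0_3 = 298; px1_3 = 202; py1_3 = 371; center_x_4 = 228; center_y_4 = 180; radius_4 = 40; center_x_5 = 285; center_y_5 = 113; radius_5 = 67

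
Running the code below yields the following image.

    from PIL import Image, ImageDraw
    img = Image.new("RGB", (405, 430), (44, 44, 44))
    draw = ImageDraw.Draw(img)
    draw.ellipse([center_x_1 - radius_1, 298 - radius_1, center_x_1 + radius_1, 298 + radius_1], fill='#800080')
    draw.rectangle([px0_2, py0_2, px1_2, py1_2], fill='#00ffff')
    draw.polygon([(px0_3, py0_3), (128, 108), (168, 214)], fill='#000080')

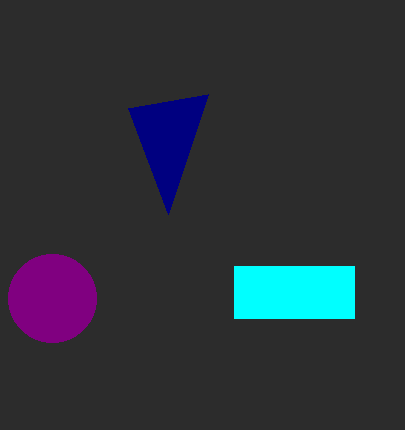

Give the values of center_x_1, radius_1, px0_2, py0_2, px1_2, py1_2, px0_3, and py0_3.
center_x_1 = 52
radius_1 = 44
px0_2 = 234
py0_2 = 266
px1_2 = 354
py1_2 = 318
px0_3 = 208
py0_3 = 94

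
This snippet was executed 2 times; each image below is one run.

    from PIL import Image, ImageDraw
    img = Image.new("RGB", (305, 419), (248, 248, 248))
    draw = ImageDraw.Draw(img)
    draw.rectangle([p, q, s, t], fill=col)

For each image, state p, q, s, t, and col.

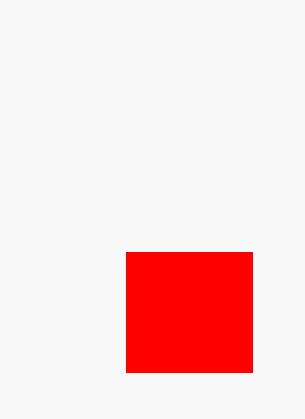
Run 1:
p = 126
q = 252
s = 252
t = 372
col = 'red'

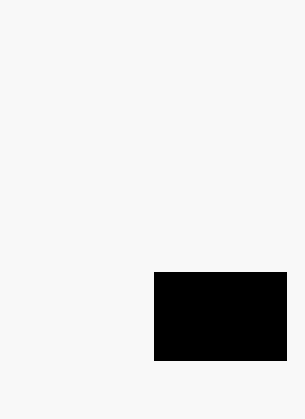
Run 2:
p = 154
q = 272
s = 286
t = 360
col = 'black'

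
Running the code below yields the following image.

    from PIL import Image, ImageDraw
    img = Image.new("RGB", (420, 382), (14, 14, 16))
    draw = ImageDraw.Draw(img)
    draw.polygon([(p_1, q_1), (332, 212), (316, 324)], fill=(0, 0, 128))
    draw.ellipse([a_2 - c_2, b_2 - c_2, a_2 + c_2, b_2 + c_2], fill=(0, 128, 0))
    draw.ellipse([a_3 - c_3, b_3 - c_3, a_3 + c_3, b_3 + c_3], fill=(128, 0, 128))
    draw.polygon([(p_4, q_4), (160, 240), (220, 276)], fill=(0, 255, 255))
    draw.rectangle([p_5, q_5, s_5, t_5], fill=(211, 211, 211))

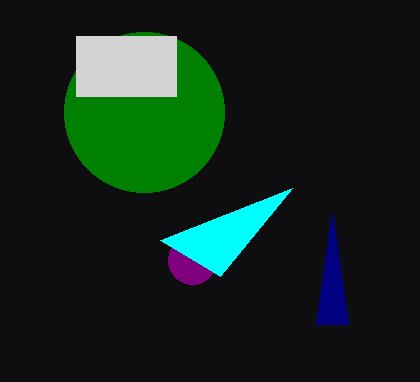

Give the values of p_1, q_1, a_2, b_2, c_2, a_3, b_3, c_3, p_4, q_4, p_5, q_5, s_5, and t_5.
p_1 = 348, q_1 = 324, a_2 = 144, b_2 = 112, c_2 = 80, a_3 = 192, b_3 = 260, c_3 = 24, p_4 = 292, q_4 = 188, p_5 = 76, q_5 = 36, s_5 = 176, t_5 = 96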